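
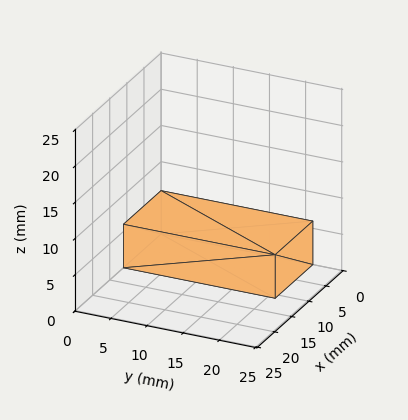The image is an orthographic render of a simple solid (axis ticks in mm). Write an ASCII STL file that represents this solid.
Reading the render: the shape is a rectangular box, roughly 11 × 21 mm footprint and 6 mm tall (dimensions read to the nearest mm from the axis ticks). For the STL, each face is triangulated and given an outward normal.

solid part
  facet normal 0.0000 0.0000 -1.0000
    outer loop
      vertex 11.00 21.00 0.00
      vertex 11.00 0.00 0.00
      vertex 0.00 0.00 0.00
    endloop
  endfacet
  facet normal 0.0000 0.0000 -1.0000
    outer loop
      vertex 0.00 21.00 0.00
      vertex 11.00 21.00 0.00
      vertex 0.00 0.00 0.00
    endloop
  endfacet
  facet normal 0.0000 0.0000 1.0000
    outer loop
      vertex 0.00 0.00 6.00
      vertex 11.00 0.00 6.00
      vertex 11.00 21.00 6.00
    endloop
  endfacet
  facet normal 0.0000 0.0000 1.0000
    outer loop
      vertex 0.00 0.00 6.00
      vertex 11.00 21.00 6.00
      vertex 0.00 21.00 6.00
    endloop
  endfacet
  facet normal 0.0000 -1.0000 0.0000
    outer loop
      vertex 0.00 0.00 0.00
      vertex 11.00 0.00 0.00
      vertex 11.00 0.00 6.00
    endloop
  endfacet
  facet normal 0.0000 -1.0000 0.0000
    outer loop
      vertex 0.00 0.00 0.00
      vertex 11.00 0.00 6.00
      vertex 0.00 0.00 6.00
    endloop
  endfacet
  facet normal 0.0000 1.0000 0.0000
    outer loop
      vertex 11.00 21.00 6.00
      vertex 11.00 21.00 0.00
      vertex 0.00 21.00 0.00
    endloop
  endfacet
  facet normal 0.0000 1.0000 0.0000
    outer loop
      vertex 0.00 21.00 6.00
      vertex 11.00 21.00 6.00
      vertex 0.00 21.00 0.00
    endloop
  endfacet
  facet normal -1.0000 0.0000 0.0000
    outer loop
      vertex 0.00 21.00 6.00
      vertex 0.00 21.00 0.00
      vertex 0.00 0.00 0.00
    endloop
  endfacet
  facet normal -1.0000 0.0000 0.0000
    outer loop
      vertex 0.00 0.00 6.00
      vertex 0.00 21.00 6.00
      vertex 0.00 0.00 0.00
    endloop
  endfacet
  facet normal 1.0000 0.0000 0.0000
    outer loop
      vertex 11.00 0.00 0.00
      vertex 11.00 21.00 0.00
      vertex 11.00 21.00 6.00
    endloop
  endfacet
  facet normal 1.0000 0.0000 0.0000
    outer loop
      vertex 11.00 0.00 0.00
      vertex 11.00 21.00 6.00
      vertex 11.00 0.00 6.00
    endloop
  endfacet
endsolid part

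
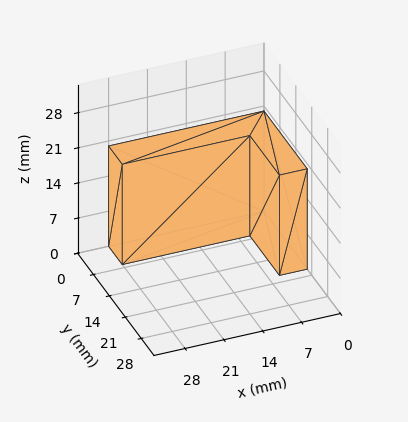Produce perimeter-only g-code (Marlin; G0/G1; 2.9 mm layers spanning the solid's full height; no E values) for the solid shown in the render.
Reading the render: the shape is an L-shaped prism: outer 28 × 19 mm, arm thicknesses ≈ 6 mm (horizontal) and 5 mm (vertical), extruded 20 mm in z (dimensions read to the nearest mm from the axis ticks). For the g-code, the solid's height is divided into equal slices at the stated Δz and each level perimeter traced with G1 moves after a G0 lift.

; perimeter-only toolpath
G21 ; units = mm
G90 ; absolute positioning
G28 ; home
; layer 1
G0 Z2.9
G0 X0.0 Y0.0
G1 X28.0 Y0.0
G1 X28.0 Y6.0
G1 X5.0 Y6.0
G1 X5.0 Y19.0
G1 X0.0 Y19.0
G1 X0.0 Y0.0
; layer 2
G0 Z5.7
G0 X0.0 Y0.0
G1 X28.0 Y0.0
G1 X28.0 Y6.0
G1 X5.0 Y6.0
G1 X5.0 Y19.0
G1 X0.0 Y19.0
G1 X0.0 Y0.0
; layer 3
G0 Z8.6
G0 X0.0 Y0.0
G1 X28.0 Y0.0
G1 X28.0 Y6.0
G1 X5.0 Y6.0
G1 X5.0 Y19.0
G1 X0.0 Y19.0
G1 X0.0 Y0.0
; layer 4
G0 Z11.4
G0 X0.0 Y0.0
G1 X28.0 Y0.0
G1 X28.0 Y6.0
G1 X5.0 Y6.0
G1 X5.0 Y19.0
G1 X0.0 Y19.0
G1 X0.0 Y0.0
; layer 5
G0 Z14.3
G0 X0.0 Y0.0
G1 X28.0 Y0.0
G1 X28.0 Y6.0
G1 X5.0 Y6.0
G1 X5.0 Y19.0
G1 X0.0 Y19.0
G1 X0.0 Y0.0
; layer 6
G0 Z17.1
G0 X0.0 Y0.0
G1 X28.0 Y0.0
G1 X28.0 Y6.0
G1 X5.0 Y6.0
G1 X5.0 Y19.0
G1 X0.0 Y19.0
G1 X0.0 Y0.0
; layer 7
G0 Z20.0
G0 X0.0 Y0.0
G1 X28.0 Y0.0
G1 X28.0 Y6.0
G1 X5.0 Y6.0
G1 X5.0 Y19.0
G1 X0.0 Y19.0
G1 X0.0 Y0.0
M2 ; end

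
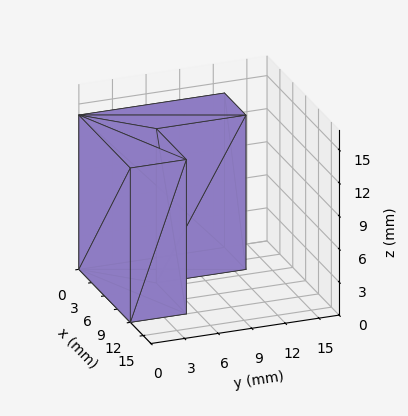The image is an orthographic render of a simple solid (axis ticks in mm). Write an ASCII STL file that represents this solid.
Reading the render: the shape is an L-shaped prism: outer 12 × 13 mm, arm thicknesses ≈ 5 mm (horizontal) and 5 mm (vertical), extruded 14 mm in z (dimensions read to the nearest mm from the axis ticks). For the STL, each face is triangulated and given an outward normal.

solid part
  facet normal 0.0000 0.0000 -1.0000
    outer loop
      vertex 12.000 5.000 0.000
      vertex 12.000 0.000 0.000
      vertex 0.000 0.000 0.000
    endloop
  endfacet
  facet normal 0.0000 0.0000 -1.0000
    outer loop
      vertex 5.000 5.000 0.000
      vertex 12.000 5.000 0.000
      vertex 0.000 0.000 0.000
    endloop
  endfacet
  facet normal 0.0000 0.0000 -1.0000
    outer loop
      vertex 5.000 13.000 0.000
      vertex 5.000 5.000 0.000
      vertex 0.000 0.000 0.000
    endloop
  endfacet
  facet normal 0.0000 0.0000 -1.0000
    outer loop
      vertex 0.000 13.000 0.000
      vertex 5.000 13.000 0.000
      vertex 0.000 0.000 0.000
    endloop
  endfacet
  facet normal 0.0000 0.0000 1.0000
    outer loop
      vertex 0.000 0.000 14.000
      vertex 12.000 0.000 14.000
      vertex 12.000 5.000 14.000
    endloop
  endfacet
  facet normal 0.0000 0.0000 1.0000
    outer loop
      vertex 0.000 0.000 14.000
      vertex 12.000 5.000 14.000
      vertex 5.000 5.000 14.000
    endloop
  endfacet
  facet normal 0.0000 0.0000 1.0000
    outer loop
      vertex 0.000 0.000 14.000
      vertex 5.000 5.000 14.000
      vertex 5.000 13.000 14.000
    endloop
  endfacet
  facet normal 0.0000 0.0000 1.0000
    outer loop
      vertex 0.000 0.000 14.000
      vertex 5.000 13.000 14.000
      vertex 0.000 13.000 14.000
    endloop
  endfacet
  facet normal 0.0000 -1.0000 0.0000
    outer loop
      vertex 0.000 0.000 0.000
      vertex 12.000 0.000 0.000
      vertex 12.000 0.000 14.000
    endloop
  endfacet
  facet normal 0.0000 -1.0000 0.0000
    outer loop
      vertex 0.000 0.000 0.000
      vertex 12.000 0.000 14.000
      vertex 0.000 0.000 14.000
    endloop
  endfacet
  facet normal 1.0000 0.0000 0.0000
    outer loop
      vertex 12.000 0.000 0.000
      vertex 12.000 5.000 0.000
      vertex 12.000 5.000 14.000
    endloop
  endfacet
  facet normal 1.0000 0.0000 0.0000
    outer loop
      vertex 12.000 0.000 0.000
      vertex 12.000 5.000 14.000
      vertex 12.000 0.000 14.000
    endloop
  endfacet
  facet normal 0.0000 1.0000 0.0000
    outer loop
      vertex 12.000 5.000 0.000
      vertex 5.000 5.000 0.000
      vertex 5.000 5.000 14.000
    endloop
  endfacet
  facet normal 0.0000 1.0000 0.0000
    outer loop
      vertex 12.000 5.000 0.000
      vertex 5.000 5.000 14.000
      vertex 12.000 5.000 14.000
    endloop
  endfacet
  facet normal 1.0000 0.0000 0.0000
    outer loop
      vertex 5.000 5.000 0.000
      vertex 5.000 13.000 0.000
      vertex 5.000 13.000 14.000
    endloop
  endfacet
  facet normal 1.0000 0.0000 0.0000
    outer loop
      vertex 5.000 5.000 0.000
      vertex 5.000 13.000 14.000
      vertex 5.000 5.000 14.000
    endloop
  endfacet
  facet normal 0.0000 1.0000 0.0000
    outer loop
      vertex 5.000 13.000 0.000
      vertex 0.000 13.000 0.000
      vertex 0.000 13.000 14.000
    endloop
  endfacet
  facet normal 0.0000 1.0000 0.0000
    outer loop
      vertex 5.000 13.000 0.000
      vertex 0.000 13.000 14.000
      vertex 5.000 13.000 14.000
    endloop
  endfacet
  facet normal -1.0000 0.0000 0.0000
    outer loop
      vertex 0.000 13.000 0.000
      vertex 0.000 0.000 0.000
      vertex 0.000 0.000 14.000
    endloop
  endfacet
  facet normal -1.0000 0.0000 0.0000
    outer loop
      vertex 0.000 13.000 0.000
      vertex 0.000 0.000 14.000
      vertex 0.000 13.000 14.000
    endloop
  endfacet
endsolid part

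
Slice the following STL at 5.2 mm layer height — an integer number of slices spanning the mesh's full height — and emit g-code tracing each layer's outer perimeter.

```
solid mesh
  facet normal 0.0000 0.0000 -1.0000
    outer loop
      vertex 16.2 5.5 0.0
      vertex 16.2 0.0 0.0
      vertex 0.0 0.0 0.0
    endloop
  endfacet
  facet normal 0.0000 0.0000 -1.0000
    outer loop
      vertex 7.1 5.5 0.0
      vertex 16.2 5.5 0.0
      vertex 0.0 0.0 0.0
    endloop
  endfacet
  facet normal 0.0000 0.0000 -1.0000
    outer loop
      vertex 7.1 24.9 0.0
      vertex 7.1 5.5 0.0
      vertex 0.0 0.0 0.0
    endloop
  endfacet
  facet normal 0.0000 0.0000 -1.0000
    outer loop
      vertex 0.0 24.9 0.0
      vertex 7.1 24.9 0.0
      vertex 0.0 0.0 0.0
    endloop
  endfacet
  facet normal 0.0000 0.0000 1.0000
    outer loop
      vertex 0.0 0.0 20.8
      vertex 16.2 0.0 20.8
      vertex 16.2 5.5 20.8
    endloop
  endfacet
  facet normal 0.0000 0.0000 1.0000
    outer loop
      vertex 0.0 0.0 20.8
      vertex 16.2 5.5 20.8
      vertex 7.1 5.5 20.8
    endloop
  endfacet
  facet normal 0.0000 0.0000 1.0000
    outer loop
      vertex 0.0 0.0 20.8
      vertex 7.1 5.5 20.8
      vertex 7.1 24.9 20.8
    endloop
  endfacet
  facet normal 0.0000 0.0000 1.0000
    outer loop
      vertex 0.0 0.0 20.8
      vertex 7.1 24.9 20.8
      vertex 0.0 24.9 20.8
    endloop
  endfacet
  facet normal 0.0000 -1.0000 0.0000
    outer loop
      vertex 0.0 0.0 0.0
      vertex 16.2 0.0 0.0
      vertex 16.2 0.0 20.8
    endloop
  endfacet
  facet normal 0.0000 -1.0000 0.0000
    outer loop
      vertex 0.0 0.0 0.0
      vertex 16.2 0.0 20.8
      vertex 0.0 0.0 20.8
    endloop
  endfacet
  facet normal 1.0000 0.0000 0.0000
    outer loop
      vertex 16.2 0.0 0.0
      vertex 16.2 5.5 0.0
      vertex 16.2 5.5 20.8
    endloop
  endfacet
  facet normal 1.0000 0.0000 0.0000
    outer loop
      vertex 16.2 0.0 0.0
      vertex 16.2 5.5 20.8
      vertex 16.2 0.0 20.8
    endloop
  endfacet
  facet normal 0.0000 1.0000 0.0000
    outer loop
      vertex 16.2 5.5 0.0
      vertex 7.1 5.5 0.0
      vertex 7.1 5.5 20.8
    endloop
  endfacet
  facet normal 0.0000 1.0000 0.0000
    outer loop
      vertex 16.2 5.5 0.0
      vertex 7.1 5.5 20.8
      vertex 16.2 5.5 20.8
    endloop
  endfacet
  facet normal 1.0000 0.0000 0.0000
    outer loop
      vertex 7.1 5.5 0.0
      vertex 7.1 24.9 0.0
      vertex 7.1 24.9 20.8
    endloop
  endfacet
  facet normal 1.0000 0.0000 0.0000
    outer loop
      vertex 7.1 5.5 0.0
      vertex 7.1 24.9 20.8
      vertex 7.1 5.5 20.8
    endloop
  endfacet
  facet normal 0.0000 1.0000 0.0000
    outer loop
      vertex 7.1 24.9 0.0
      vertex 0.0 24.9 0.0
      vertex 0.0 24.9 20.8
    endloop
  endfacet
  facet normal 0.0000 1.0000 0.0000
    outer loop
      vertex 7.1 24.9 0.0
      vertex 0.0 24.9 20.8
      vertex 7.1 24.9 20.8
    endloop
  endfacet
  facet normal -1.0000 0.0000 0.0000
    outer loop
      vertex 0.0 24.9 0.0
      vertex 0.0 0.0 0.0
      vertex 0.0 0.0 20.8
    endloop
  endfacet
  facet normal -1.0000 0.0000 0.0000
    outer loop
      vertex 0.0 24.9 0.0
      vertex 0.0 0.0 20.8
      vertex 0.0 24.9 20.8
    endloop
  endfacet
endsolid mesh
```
; perimeter-only toolpath
G21 ; units = mm
G90 ; absolute positioning
G28 ; home
; layer 1
G0 Z5.2
G0 X0.0 Y0.0
G1 X16.2 Y0.0
G1 X16.2 Y5.5
G1 X7.1 Y5.5
G1 X7.1 Y24.9
G1 X0.0 Y24.9
G1 X0.0 Y0.0
; layer 2
G0 Z10.4
G0 X0.0 Y0.0
G1 X16.2 Y0.0
G1 X16.2 Y5.5
G1 X7.1 Y5.5
G1 X7.1 Y24.9
G1 X0.0 Y24.9
G1 X0.0 Y0.0
; layer 3
G0 Z15.6
G0 X0.0 Y0.0
G1 X16.2 Y0.0
G1 X16.2 Y5.5
G1 X7.1 Y5.5
G1 X7.1 Y24.9
G1 X0.0 Y24.9
G1 X0.0 Y0.0
; layer 4
G0 Z20.8
G0 X0.0 Y0.0
G1 X16.2 Y0.0
G1 X16.2 Y5.5
G1 X7.1 Y5.5
G1 X7.1 Y24.9
G1 X0.0 Y24.9
G1 X0.0 Y0.0
M2 ; end

The solid is an L-shaped prism: outer 16.2 × 24.9 mm, arm thicknesses ≈ 5.5 mm (horizontal) and 7.1 mm (vertical), extruded 20.8 mm in z. Slicing at Δz = 5.2 mm — 4 equal slices spanning the solid's height, so layer i sits at z = i·h/4 — gives 4 non-empty perimeters. Each is a 6-segment closed polygon; G0 lifts to the layer z and rapids to the start vertex, then G1 traces the edges.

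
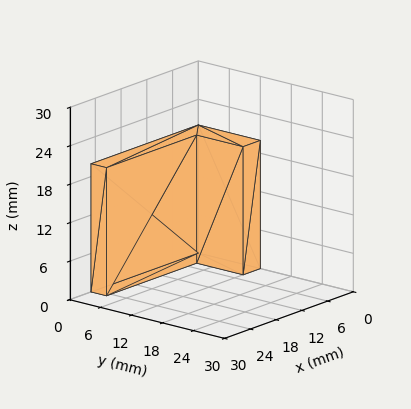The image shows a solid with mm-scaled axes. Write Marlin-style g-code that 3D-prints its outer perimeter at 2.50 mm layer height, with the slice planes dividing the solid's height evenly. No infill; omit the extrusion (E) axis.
Reading the render: the shape is an L-shaped prism: outer 25 × 12 mm, arm thicknesses ≈ 3 mm (horizontal) and 4 mm (vertical), extruded 20 mm in z (dimensions read to the nearest mm from the axis ticks). For the g-code, the solid's height is divided into equal slices at the stated Δz and each level perimeter traced with G1 moves after a G0 lift.

; perimeter-only toolpath
G21 ; units = mm
G90 ; absolute positioning
G28 ; home
; layer 1
G0 Z2.50
G0 X0.00 Y0.00
G1 X25.00 Y0.00
G1 X25.00 Y3.00
G1 X4.00 Y3.00
G1 X4.00 Y12.00
G1 X0.00 Y12.00
G1 X0.00 Y0.00
; layer 2
G0 Z5.00
G0 X0.00 Y0.00
G1 X25.00 Y0.00
G1 X25.00 Y3.00
G1 X4.00 Y3.00
G1 X4.00 Y12.00
G1 X0.00 Y12.00
G1 X0.00 Y0.00
; layer 3
G0 Z7.50
G0 X0.00 Y0.00
G1 X25.00 Y0.00
G1 X25.00 Y3.00
G1 X4.00 Y3.00
G1 X4.00 Y12.00
G1 X0.00 Y12.00
G1 X0.00 Y0.00
; layer 4
G0 Z10.00
G0 X0.00 Y0.00
G1 X25.00 Y0.00
G1 X25.00 Y3.00
G1 X4.00 Y3.00
G1 X4.00 Y12.00
G1 X0.00 Y12.00
G1 X0.00 Y0.00
; layer 5
G0 Z12.50
G0 X0.00 Y0.00
G1 X25.00 Y0.00
G1 X25.00 Y3.00
G1 X4.00 Y3.00
G1 X4.00 Y12.00
G1 X0.00 Y12.00
G1 X0.00 Y0.00
; layer 6
G0 Z15.00
G0 X0.00 Y0.00
G1 X25.00 Y0.00
G1 X25.00 Y3.00
G1 X4.00 Y3.00
G1 X4.00 Y12.00
G1 X0.00 Y12.00
G1 X0.00 Y0.00
; layer 7
G0 Z17.50
G0 X0.00 Y0.00
G1 X25.00 Y0.00
G1 X25.00 Y3.00
G1 X4.00 Y3.00
G1 X4.00 Y12.00
G1 X0.00 Y12.00
G1 X0.00 Y0.00
; layer 8
G0 Z20.00
G0 X0.00 Y0.00
G1 X25.00 Y0.00
G1 X25.00 Y3.00
G1 X4.00 Y3.00
G1 X4.00 Y12.00
G1 X0.00 Y12.00
G1 X0.00 Y0.00
M2 ; end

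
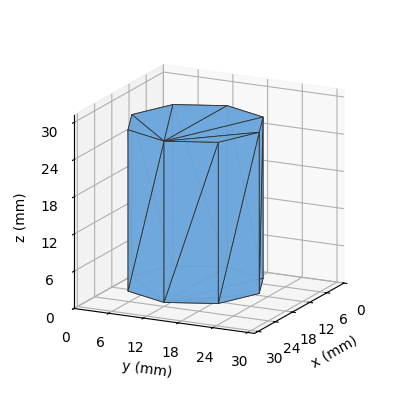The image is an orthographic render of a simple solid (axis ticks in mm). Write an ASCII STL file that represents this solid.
Reading the render: the shape is a regular 8-sided prism (a cylinder approximated with 8 flat sides), circumscribed radius ≈ 11 mm, height ≈ 26 mm (dimensions read to the nearest mm from the axis ticks). For the STL, each face is triangulated and given an outward normal.

solid part
  facet normal 0.0000 0.0000 -1.0000
    outer loop
      vertex 11.0 22.0 0.0
      vertex 18.8 18.8 0.0
      vertex 22.0 11.0 0.0
    endloop
  endfacet
  facet normal 0.0000 0.0000 -1.0000
    outer loop
      vertex 3.2 18.8 0.0
      vertex 11.0 22.0 0.0
      vertex 22.0 11.0 0.0
    endloop
  endfacet
  facet normal 0.0000 0.0000 -1.0000
    outer loop
      vertex 0.0 11.0 0.0
      vertex 3.2 18.8 0.0
      vertex 22.0 11.0 0.0
    endloop
  endfacet
  facet normal 0.0000 0.0000 -1.0000
    outer loop
      vertex 3.2 3.2 0.0
      vertex 0.0 11.0 0.0
      vertex 22.0 11.0 0.0
    endloop
  endfacet
  facet normal 0.0000 0.0000 -1.0000
    outer loop
      vertex 11.0 0.0 0.0
      vertex 3.2 3.2 0.0
      vertex 22.0 11.0 0.0
    endloop
  endfacet
  facet normal 0.0000 0.0000 -1.0000
    outer loop
      vertex 18.8 3.2 0.0
      vertex 11.0 0.0 0.0
      vertex 22.0 11.0 0.0
    endloop
  endfacet
  facet normal 0.0000 0.0000 1.0000
    outer loop
      vertex 22.0 11.0 26.0
      vertex 18.8 18.8 26.0
      vertex 11.0 22.0 26.0
    endloop
  endfacet
  facet normal 0.0000 0.0000 1.0000
    outer loop
      vertex 22.0 11.0 26.0
      vertex 11.0 22.0 26.0
      vertex 3.2 18.8 26.0
    endloop
  endfacet
  facet normal 0.0000 0.0000 1.0000
    outer loop
      vertex 22.0 11.0 26.0
      vertex 3.2 18.8 26.0
      vertex 0.0 11.0 26.0
    endloop
  endfacet
  facet normal 0.0000 0.0000 1.0000
    outer loop
      vertex 22.0 11.0 26.0
      vertex 0.0 11.0 26.0
      vertex 3.2 3.2 26.0
    endloop
  endfacet
  facet normal 0.0000 0.0000 1.0000
    outer loop
      vertex 22.0 11.0 26.0
      vertex 3.2 3.2 26.0
      vertex 11.0 0.0 26.0
    endloop
  endfacet
  facet normal 0.0000 0.0000 1.0000
    outer loop
      vertex 22.0 11.0 26.0
      vertex 11.0 0.0 26.0
      vertex 18.8 3.2 26.0
    endloop
  endfacet
  facet normal 0.9252 0.3796 0.0000
    outer loop
      vertex 22.0 11.0 0.0
      vertex 18.8 18.8 0.0
      vertex 18.8 18.8 26.0
    endloop
  endfacet
  facet normal 0.9252 0.3796 0.0000
    outer loop
      vertex 22.0 11.0 0.0
      vertex 18.8 18.8 26.0
      vertex 22.0 11.0 26.0
    endloop
  endfacet
  facet normal 0.3796 0.9252 0.0000
    outer loop
      vertex 18.8 18.8 0.0
      vertex 11.0 22.0 0.0
      vertex 11.0 22.0 26.0
    endloop
  endfacet
  facet normal 0.3796 0.9252 0.0000
    outer loop
      vertex 18.8 18.8 0.0
      vertex 11.0 22.0 26.0
      vertex 18.8 18.8 26.0
    endloop
  endfacet
  facet normal -0.3796 0.9252 0.0000
    outer loop
      vertex 11.0 22.0 0.0
      vertex 3.2 18.8 0.0
      vertex 3.2 18.8 26.0
    endloop
  endfacet
  facet normal -0.3796 0.9252 0.0000
    outer loop
      vertex 11.0 22.0 0.0
      vertex 3.2 18.8 26.0
      vertex 11.0 22.0 26.0
    endloop
  endfacet
  facet normal -0.9252 0.3796 0.0000
    outer loop
      vertex 3.2 18.8 0.0
      vertex 0.0 11.0 0.0
      vertex 0.0 11.0 26.0
    endloop
  endfacet
  facet normal -0.9252 0.3796 0.0000
    outer loop
      vertex 3.2 18.8 0.0
      vertex 0.0 11.0 26.0
      vertex 3.2 18.8 26.0
    endloop
  endfacet
  facet normal -0.9252 -0.3796 0.0000
    outer loop
      vertex 0.0 11.0 0.0
      vertex 3.2 3.2 0.0
      vertex 3.2 3.2 26.0
    endloop
  endfacet
  facet normal -0.9252 -0.3796 0.0000
    outer loop
      vertex 0.0 11.0 0.0
      vertex 3.2 3.2 26.0
      vertex 0.0 11.0 26.0
    endloop
  endfacet
  facet normal -0.3796 -0.9252 0.0000
    outer loop
      vertex 3.2 3.2 0.0
      vertex 11.0 0.0 0.0
      vertex 11.0 0.0 26.0
    endloop
  endfacet
  facet normal -0.3796 -0.9252 0.0000
    outer loop
      vertex 3.2 3.2 0.0
      vertex 11.0 0.0 26.0
      vertex 3.2 3.2 26.0
    endloop
  endfacet
  facet normal 0.3796 -0.9252 0.0000
    outer loop
      vertex 11.0 0.0 0.0
      vertex 18.8 3.2 0.0
      vertex 18.8 3.2 26.0
    endloop
  endfacet
  facet normal 0.3796 -0.9252 0.0000
    outer loop
      vertex 11.0 0.0 0.0
      vertex 18.8 3.2 26.0
      vertex 11.0 0.0 26.0
    endloop
  endfacet
  facet normal 0.9252 -0.3796 0.0000
    outer loop
      vertex 18.8 3.2 0.0
      vertex 22.0 11.0 0.0
      vertex 22.0 11.0 26.0
    endloop
  endfacet
  facet normal 0.9252 -0.3796 0.0000
    outer loop
      vertex 18.8 3.2 0.0
      vertex 22.0 11.0 26.0
      vertex 18.8 3.2 26.0
    endloop
  endfacet
endsolid part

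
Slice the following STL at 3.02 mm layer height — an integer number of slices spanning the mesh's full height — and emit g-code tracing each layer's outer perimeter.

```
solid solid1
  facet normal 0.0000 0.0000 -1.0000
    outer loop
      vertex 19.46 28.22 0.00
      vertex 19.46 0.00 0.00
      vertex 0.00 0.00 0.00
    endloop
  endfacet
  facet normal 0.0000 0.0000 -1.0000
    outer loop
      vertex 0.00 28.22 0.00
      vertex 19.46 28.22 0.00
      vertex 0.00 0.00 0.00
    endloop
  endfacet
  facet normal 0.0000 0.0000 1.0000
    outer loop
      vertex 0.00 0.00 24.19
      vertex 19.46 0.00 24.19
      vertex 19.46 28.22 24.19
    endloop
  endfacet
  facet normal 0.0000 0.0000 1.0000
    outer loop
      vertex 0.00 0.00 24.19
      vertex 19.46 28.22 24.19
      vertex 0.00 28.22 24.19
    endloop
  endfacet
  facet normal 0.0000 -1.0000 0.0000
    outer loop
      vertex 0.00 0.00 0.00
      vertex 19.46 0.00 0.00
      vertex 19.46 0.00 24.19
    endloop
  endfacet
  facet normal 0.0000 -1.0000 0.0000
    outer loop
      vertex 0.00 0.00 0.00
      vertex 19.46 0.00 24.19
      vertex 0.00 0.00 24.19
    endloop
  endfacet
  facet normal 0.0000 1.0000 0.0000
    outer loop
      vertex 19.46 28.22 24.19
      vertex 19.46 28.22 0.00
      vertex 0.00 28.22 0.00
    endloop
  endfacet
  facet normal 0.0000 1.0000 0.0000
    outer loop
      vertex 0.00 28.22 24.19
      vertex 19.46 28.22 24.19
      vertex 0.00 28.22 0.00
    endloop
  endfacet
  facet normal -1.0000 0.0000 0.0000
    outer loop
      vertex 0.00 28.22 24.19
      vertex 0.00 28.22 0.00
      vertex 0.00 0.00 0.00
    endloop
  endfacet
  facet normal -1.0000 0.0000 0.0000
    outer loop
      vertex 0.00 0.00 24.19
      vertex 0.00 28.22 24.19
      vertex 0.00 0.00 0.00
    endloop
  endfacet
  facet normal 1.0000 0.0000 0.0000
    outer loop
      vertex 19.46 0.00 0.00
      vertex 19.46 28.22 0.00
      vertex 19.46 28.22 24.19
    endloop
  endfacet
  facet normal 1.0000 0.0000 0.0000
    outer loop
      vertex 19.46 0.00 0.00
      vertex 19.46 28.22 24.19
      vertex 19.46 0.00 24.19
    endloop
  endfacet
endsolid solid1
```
; perimeter-only toolpath
G21 ; units = mm
G90 ; absolute positioning
G28 ; home
; layer 1
G0 Z3.02
G0 X0.00 Y0.00
G1 X19.46 Y0.00
G1 X19.46 Y28.22
G1 X0.00 Y28.22
G1 X0.00 Y0.00
; layer 2
G0 Z6.05
G0 X0.00 Y0.00
G1 X19.46 Y0.00
G1 X19.46 Y28.22
G1 X0.00 Y28.22
G1 X0.00 Y0.00
; layer 3
G0 Z9.07
G0 X0.00 Y0.00
G1 X19.46 Y0.00
G1 X19.46 Y28.22
G1 X0.00 Y28.22
G1 X0.00 Y0.00
; layer 4
G0 Z12.10
G0 X0.00 Y0.00
G1 X19.46 Y0.00
G1 X19.46 Y28.22
G1 X0.00 Y28.22
G1 X0.00 Y0.00
; layer 5
G0 Z15.12
G0 X0.00 Y0.00
G1 X19.46 Y0.00
G1 X19.46 Y28.22
G1 X0.00 Y28.22
G1 X0.00 Y0.00
; layer 6
G0 Z18.14
G0 X0.00 Y0.00
G1 X19.46 Y0.00
G1 X19.46 Y28.22
G1 X0.00 Y28.22
G1 X0.00 Y0.00
; layer 7
G0 Z21.17
G0 X0.00 Y0.00
G1 X19.46 Y0.00
G1 X19.46 Y28.22
G1 X0.00 Y28.22
G1 X0.00 Y0.00
; layer 8
G0 Z24.19
G0 X0.00 Y0.00
G1 X19.46 Y0.00
G1 X19.46 Y28.22
G1 X0.00 Y28.22
G1 X0.00 Y0.00
M2 ; end

The solid is a rectangular box, roughly 19.5 × 28.2 mm footprint and 24.2 mm tall. Slicing at Δz = 3.02 mm — 8 equal slices spanning the solid's height, so layer i sits at z = i·h/8 — gives 8 non-empty perimeters. Each is a 4-segment closed polygon; G0 lifts to the layer z and rapids to the start vertex, then G1 traces the edges.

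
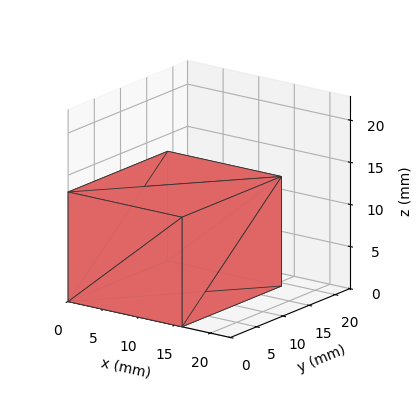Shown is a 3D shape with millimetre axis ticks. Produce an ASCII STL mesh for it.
Reading the render: the shape is a rectangular box, roughly 16 × 19 mm footprint and 13 mm tall (dimensions read to the nearest mm from the axis ticks). For the STL, each face is triangulated and given an outward normal.

solid part
  facet normal 0.0000 0.0000 -1.0000
    outer loop
      vertex 16.0 19.0 0.0
      vertex 16.0 0.0 0.0
      vertex 0.0 0.0 0.0
    endloop
  endfacet
  facet normal 0.0000 0.0000 -1.0000
    outer loop
      vertex 0.0 19.0 0.0
      vertex 16.0 19.0 0.0
      vertex 0.0 0.0 0.0
    endloop
  endfacet
  facet normal 0.0000 0.0000 1.0000
    outer loop
      vertex 0.0 0.0 13.0
      vertex 16.0 0.0 13.0
      vertex 16.0 19.0 13.0
    endloop
  endfacet
  facet normal 0.0000 0.0000 1.0000
    outer loop
      vertex 0.0 0.0 13.0
      vertex 16.0 19.0 13.0
      vertex 0.0 19.0 13.0
    endloop
  endfacet
  facet normal 0.0000 -1.0000 0.0000
    outer loop
      vertex 0.0 0.0 0.0
      vertex 16.0 0.0 0.0
      vertex 16.0 0.0 13.0
    endloop
  endfacet
  facet normal 0.0000 -1.0000 0.0000
    outer loop
      vertex 0.0 0.0 0.0
      vertex 16.0 0.0 13.0
      vertex 0.0 0.0 13.0
    endloop
  endfacet
  facet normal 0.0000 1.0000 0.0000
    outer loop
      vertex 16.0 19.0 13.0
      vertex 16.0 19.0 0.0
      vertex 0.0 19.0 0.0
    endloop
  endfacet
  facet normal 0.0000 1.0000 0.0000
    outer loop
      vertex 0.0 19.0 13.0
      vertex 16.0 19.0 13.0
      vertex 0.0 19.0 0.0
    endloop
  endfacet
  facet normal -1.0000 0.0000 0.0000
    outer loop
      vertex 0.0 19.0 13.0
      vertex 0.0 19.0 0.0
      vertex 0.0 0.0 0.0
    endloop
  endfacet
  facet normal -1.0000 0.0000 0.0000
    outer loop
      vertex 0.0 0.0 13.0
      vertex 0.0 19.0 13.0
      vertex 0.0 0.0 0.0
    endloop
  endfacet
  facet normal 1.0000 0.0000 0.0000
    outer loop
      vertex 16.0 0.0 0.0
      vertex 16.0 19.0 0.0
      vertex 16.0 19.0 13.0
    endloop
  endfacet
  facet normal 1.0000 0.0000 0.0000
    outer loop
      vertex 16.0 0.0 0.0
      vertex 16.0 19.0 13.0
      vertex 16.0 0.0 13.0
    endloop
  endfacet
endsolid part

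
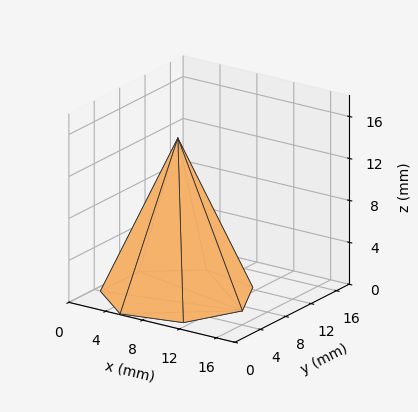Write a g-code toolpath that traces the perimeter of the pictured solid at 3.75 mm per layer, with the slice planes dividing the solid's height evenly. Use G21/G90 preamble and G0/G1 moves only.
Reading the render: the shape is a regular 7-sided pyramid, base circumscribed radius ≈ 7 mm, apex at z ≈ 15 mm (dimensions read to the nearest mm from the axis ticks). For the g-code, the solid's height is divided into equal slices at the stated Δz and each level perimeter traced with G1 moves after a G0 lift.

; perimeter-only toolpath
G21 ; units = mm
G90 ; absolute positioning
G28 ; home
; layer 1
G0 Z3.75
G0 X12.25 Y7.00
G1 X10.27 Y11.10
G1 X5.83 Y12.12
G1 X2.27 Y9.28
G1 X2.27 Y4.72
G1 X5.83 Y1.89
G1 X10.27 Y2.90
G1 X12.25 Y7.00
; layer 2
G0 Z7.50
G0 X10.50 Y7.00
G1 X9.18 Y9.73
G1 X6.22 Y10.41
G1 X3.84 Y8.52
G1 X3.84 Y5.48
G1 X6.22 Y3.59
G1 X9.18 Y4.26
G1 X10.50 Y7.00
; layer 3
G0 Z11.25
G0 X8.75 Y7.00
G1 X8.09 Y8.37
G1 X6.61 Y8.71
G1 X5.42 Y7.76
G1 X5.42 Y6.24
G1 X6.61 Y5.29
G1 X8.09 Y5.63
G1 X8.75 Y7.00
M2 ; end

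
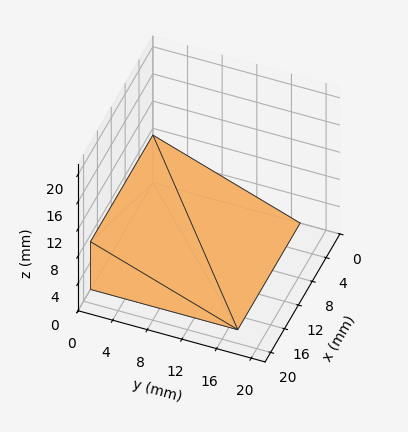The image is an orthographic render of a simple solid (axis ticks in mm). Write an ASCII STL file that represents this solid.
Reading the render: the shape is a wedge (ramp): 18 × 17 mm base, rising to 7 mm along the y=0 edge and sloping linearly to z=0 at y=17 (dimensions read to the nearest mm from the axis ticks). For the STL, each face is triangulated and given an outward normal.

solid part
  facet normal 0.0000 0.0000 -1.0000
    outer loop
      vertex 18.000 17.000 0.000
      vertex 18.000 0.000 0.000
      vertex 0.000 0.000 0.000
    endloop
  endfacet
  facet normal 0.0000 0.0000 -1.0000
    outer loop
      vertex 0.000 17.000 0.000
      vertex 18.000 17.000 0.000
      vertex 0.000 0.000 0.000
    endloop
  endfacet
  facet normal 0.0000 -1.0000 0.0000
    outer loop
      vertex 0.000 0.000 0.000
      vertex 18.000 0.000 0.000
      vertex 18.000 0.000 7.000
    endloop
  endfacet
  facet normal 0.0000 -1.0000 0.0000
    outer loop
      vertex 0.000 0.000 0.000
      vertex 18.000 0.000 7.000
      vertex 0.000 0.000 7.000
    endloop
  endfacet
  facet normal 0.0000 0.3807 0.9247
    outer loop
      vertex 0.000 0.000 7.000
      vertex 18.000 0.000 7.000
      vertex 18.000 17.000 0.000
    endloop
  endfacet
  facet normal 0.0000 0.3807 0.9247
    outer loop
      vertex 0.000 0.000 7.000
      vertex 18.000 17.000 0.000
      vertex 0.000 17.000 0.000
    endloop
  endfacet
  facet normal -1.0000 0.0000 0.0000
    outer loop
      vertex 0.000 0.000 7.000
      vertex 0.000 17.000 0.000
      vertex 0.000 0.000 0.000
    endloop
  endfacet
  facet normal 1.0000 0.0000 0.0000
    outer loop
      vertex 18.000 0.000 0.000
      vertex 18.000 17.000 0.000
      vertex 18.000 0.000 7.000
    endloop
  endfacet
endsolid part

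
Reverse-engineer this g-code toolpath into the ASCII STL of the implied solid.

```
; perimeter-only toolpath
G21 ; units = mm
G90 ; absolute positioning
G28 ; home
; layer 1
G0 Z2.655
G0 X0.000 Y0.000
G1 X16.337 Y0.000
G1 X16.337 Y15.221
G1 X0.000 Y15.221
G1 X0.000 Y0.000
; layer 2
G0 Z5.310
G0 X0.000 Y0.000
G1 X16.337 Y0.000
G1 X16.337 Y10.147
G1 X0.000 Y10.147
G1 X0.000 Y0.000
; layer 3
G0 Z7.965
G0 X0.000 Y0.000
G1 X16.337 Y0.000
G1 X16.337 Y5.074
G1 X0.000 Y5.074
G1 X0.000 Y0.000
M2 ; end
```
solid part
  facet normal 0.0000 0.0000 -1.0000
    outer loop
      vertex 16.337 20.294 0.000
      vertex 16.337 0.000 0.000
      vertex 0.000 0.000 0.000
    endloop
  endfacet
  facet normal 0.0000 0.0000 -1.0000
    outer loop
      vertex 0.000 20.294 0.000
      vertex 16.337 20.294 0.000
      vertex 0.000 0.000 0.000
    endloop
  endfacet
  facet normal 0.0000 -1.0000 0.0000
    outer loop
      vertex 0.000 0.000 0.000
      vertex 16.337 0.000 0.000
      vertex 16.337 0.000 10.620
    endloop
  endfacet
  facet normal 0.0000 -1.0000 0.0000
    outer loop
      vertex 0.000 0.000 0.000
      vertex 16.337 0.000 10.620
      vertex 0.000 0.000 10.620
    endloop
  endfacet
  facet normal 0.0000 0.4637 0.8860
    outer loop
      vertex 0.000 0.000 10.620
      vertex 16.337 0.000 10.620
      vertex 16.337 20.294 0.000
    endloop
  endfacet
  facet normal 0.0000 0.4637 0.8860
    outer loop
      vertex 0.000 0.000 10.620
      vertex 16.337 20.294 0.000
      vertex 0.000 20.294 0.000
    endloop
  endfacet
  facet normal -1.0000 0.0000 0.0000
    outer loop
      vertex 0.000 0.000 10.620
      vertex 0.000 20.294 0.000
      vertex 0.000 0.000 0.000
    endloop
  endfacet
  facet normal 1.0000 0.0000 0.0000
    outer loop
      vertex 16.337 0.000 0.000
      vertex 16.337 20.294 0.000
      vertex 16.337 0.000 10.620
    endloop
  endfacet
endsolid part

The G0 Z moves step by Δz≈2.655 mm. The G1 loops shrink linearly with z, so the solid tapers from its base footprint up to z≈10.6. Closing with a flat bottom cap and the tapered top and triangulating gives 8 facets — a wedge (ramp): 16.3 × 20.3 mm base, rising to 10.6 mm along the y=0 edge and sloping linearly to z=0 at y=20.3.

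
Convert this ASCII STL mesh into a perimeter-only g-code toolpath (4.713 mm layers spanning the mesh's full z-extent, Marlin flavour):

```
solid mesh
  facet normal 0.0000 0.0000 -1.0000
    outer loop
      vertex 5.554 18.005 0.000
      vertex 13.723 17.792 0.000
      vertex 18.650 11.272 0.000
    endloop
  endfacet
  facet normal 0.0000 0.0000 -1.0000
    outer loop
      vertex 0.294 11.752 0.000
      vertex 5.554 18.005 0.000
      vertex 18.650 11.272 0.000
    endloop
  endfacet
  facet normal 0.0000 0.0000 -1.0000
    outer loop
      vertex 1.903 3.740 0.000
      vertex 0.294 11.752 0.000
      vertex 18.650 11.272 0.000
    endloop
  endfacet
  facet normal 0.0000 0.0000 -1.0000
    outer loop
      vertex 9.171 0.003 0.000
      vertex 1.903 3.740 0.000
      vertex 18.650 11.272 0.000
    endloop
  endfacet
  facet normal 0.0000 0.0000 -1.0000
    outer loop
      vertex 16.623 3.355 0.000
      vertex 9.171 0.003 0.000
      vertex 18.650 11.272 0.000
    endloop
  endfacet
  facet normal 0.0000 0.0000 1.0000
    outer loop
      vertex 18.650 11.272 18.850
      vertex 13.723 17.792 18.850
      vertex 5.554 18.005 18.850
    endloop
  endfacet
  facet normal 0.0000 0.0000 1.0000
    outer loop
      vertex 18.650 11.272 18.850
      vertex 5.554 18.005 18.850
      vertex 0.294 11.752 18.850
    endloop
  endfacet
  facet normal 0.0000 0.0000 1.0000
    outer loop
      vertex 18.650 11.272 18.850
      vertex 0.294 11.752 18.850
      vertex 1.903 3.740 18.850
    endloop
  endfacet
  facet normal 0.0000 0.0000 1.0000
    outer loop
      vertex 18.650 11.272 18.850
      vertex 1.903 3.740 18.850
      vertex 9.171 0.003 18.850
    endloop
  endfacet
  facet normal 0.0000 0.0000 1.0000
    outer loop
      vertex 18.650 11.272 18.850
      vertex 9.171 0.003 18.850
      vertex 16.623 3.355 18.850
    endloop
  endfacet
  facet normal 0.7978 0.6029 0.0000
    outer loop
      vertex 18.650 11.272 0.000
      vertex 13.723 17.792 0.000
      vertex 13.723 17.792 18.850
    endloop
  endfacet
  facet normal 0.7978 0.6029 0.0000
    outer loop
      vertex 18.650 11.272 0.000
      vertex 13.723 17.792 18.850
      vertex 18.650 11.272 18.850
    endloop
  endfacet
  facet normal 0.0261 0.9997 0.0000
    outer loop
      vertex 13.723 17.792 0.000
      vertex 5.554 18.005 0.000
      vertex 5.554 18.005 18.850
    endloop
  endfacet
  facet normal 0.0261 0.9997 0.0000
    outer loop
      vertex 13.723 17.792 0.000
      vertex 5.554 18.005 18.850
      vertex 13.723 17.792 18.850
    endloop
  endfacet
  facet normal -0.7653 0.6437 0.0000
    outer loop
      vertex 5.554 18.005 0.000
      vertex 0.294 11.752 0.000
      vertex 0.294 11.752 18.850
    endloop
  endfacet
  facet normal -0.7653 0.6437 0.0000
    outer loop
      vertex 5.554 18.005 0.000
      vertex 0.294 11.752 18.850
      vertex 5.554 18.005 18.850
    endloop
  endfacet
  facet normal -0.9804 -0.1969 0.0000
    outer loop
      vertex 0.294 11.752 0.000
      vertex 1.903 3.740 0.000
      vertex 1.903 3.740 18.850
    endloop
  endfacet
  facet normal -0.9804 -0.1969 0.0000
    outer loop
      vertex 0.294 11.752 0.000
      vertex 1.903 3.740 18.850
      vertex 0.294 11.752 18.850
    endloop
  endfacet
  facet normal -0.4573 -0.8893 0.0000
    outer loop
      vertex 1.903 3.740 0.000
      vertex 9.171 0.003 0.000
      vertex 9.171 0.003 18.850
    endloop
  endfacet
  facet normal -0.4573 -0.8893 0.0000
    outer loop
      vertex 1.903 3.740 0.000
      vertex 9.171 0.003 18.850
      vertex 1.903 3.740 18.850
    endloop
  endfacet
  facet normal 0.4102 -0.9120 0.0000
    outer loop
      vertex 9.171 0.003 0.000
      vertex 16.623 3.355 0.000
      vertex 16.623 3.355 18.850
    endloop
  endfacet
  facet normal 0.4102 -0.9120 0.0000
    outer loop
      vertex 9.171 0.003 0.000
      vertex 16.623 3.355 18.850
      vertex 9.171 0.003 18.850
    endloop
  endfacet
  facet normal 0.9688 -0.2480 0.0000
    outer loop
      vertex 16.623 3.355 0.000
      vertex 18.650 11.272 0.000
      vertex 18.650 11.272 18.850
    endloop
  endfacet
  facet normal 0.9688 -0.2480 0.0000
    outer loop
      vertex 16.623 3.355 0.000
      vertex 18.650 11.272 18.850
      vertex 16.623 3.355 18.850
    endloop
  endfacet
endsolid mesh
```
; perimeter-only toolpath
G21 ; units = mm
G90 ; absolute positioning
G28 ; home
; layer 1
G0 Z4.713
G0 X18.650 Y11.272
G1 X13.723 Y17.792
G1 X5.554 Y18.005
G1 X0.294 Y11.752
G1 X1.903 Y3.740
G1 X9.171 Y0.003
G1 X16.623 Y3.355
G1 X18.650 Y11.272
; layer 2
G0 Z9.425
G0 X18.650 Y11.272
G1 X13.723 Y17.792
G1 X5.554 Y18.005
G1 X0.294 Y11.752
G1 X1.903 Y3.740
G1 X9.171 Y0.003
G1 X16.623 Y3.355
G1 X18.650 Y11.272
; layer 3
G0 Z14.138
G0 X18.650 Y11.272
G1 X13.723 Y17.792
G1 X5.554 Y18.005
G1 X0.294 Y11.752
G1 X1.903 Y3.740
G1 X9.171 Y0.003
G1 X16.623 Y3.355
G1 X18.650 Y11.272
; layer 4
G0 Z18.850
G0 X18.650 Y11.272
G1 X13.723 Y17.792
G1 X5.554 Y18.005
G1 X0.294 Y11.752
G1 X1.903 Y3.740
G1 X9.171 Y0.003
G1 X16.623 Y3.355
G1 X18.650 Y11.272
M2 ; end

The solid is a regular 7-sided prism (a cylinder approximated with 7 flat sides), circumscribed radius ≈ 9.42 mm, height ≈ 18.9 mm. Slicing at Δz = 4.713 mm — 4 equal slices spanning the solid's height, so layer i sits at z = i·h/4 — gives 4 non-empty perimeters. Each is a 7-segment closed polygon; G0 lifts to the layer z and rapids to the start vertex, then G1 traces the edges.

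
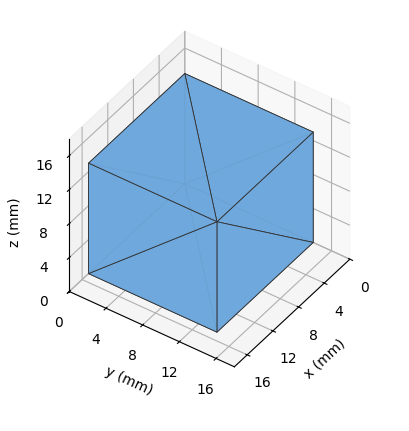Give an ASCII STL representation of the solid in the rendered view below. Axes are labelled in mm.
Reading the render: the shape is a rectangular box, roughly 15 × 14 mm footprint and 13 mm tall (dimensions read to the nearest mm from the axis ticks). For the STL, each face is triangulated and given an outward normal.

solid part
  facet normal 0.0000 0.0000 -1.0000
    outer loop
      vertex 15.000 14.000 0.000
      vertex 15.000 0.000 0.000
      vertex 0.000 0.000 0.000
    endloop
  endfacet
  facet normal 0.0000 0.0000 -1.0000
    outer loop
      vertex 0.000 14.000 0.000
      vertex 15.000 14.000 0.000
      vertex 0.000 0.000 0.000
    endloop
  endfacet
  facet normal 0.0000 0.0000 1.0000
    outer loop
      vertex 0.000 0.000 13.000
      vertex 15.000 0.000 13.000
      vertex 15.000 14.000 13.000
    endloop
  endfacet
  facet normal 0.0000 0.0000 1.0000
    outer loop
      vertex 0.000 0.000 13.000
      vertex 15.000 14.000 13.000
      vertex 0.000 14.000 13.000
    endloop
  endfacet
  facet normal 0.0000 -1.0000 0.0000
    outer loop
      vertex 0.000 0.000 0.000
      vertex 15.000 0.000 0.000
      vertex 15.000 0.000 13.000
    endloop
  endfacet
  facet normal 0.0000 -1.0000 0.0000
    outer loop
      vertex 0.000 0.000 0.000
      vertex 15.000 0.000 13.000
      vertex 0.000 0.000 13.000
    endloop
  endfacet
  facet normal 0.0000 1.0000 0.0000
    outer loop
      vertex 15.000 14.000 13.000
      vertex 15.000 14.000 0.000
      vertex 0.000 14.000 0.000
    endloop
  endfacet
  facet normal 0.0000 1.0000 0.0000
    outer loop
      vertex 0.000 14.000 13.000
      vertex 15.000 14.000 13.000
      vertex 0.000 14.000 0.000
    endloop
  endfacet
  facet normal -1.0000 0.0000 0.0000
    outer loop
      vertex 0.000 14.000 13.000
      vertex 0.000 14.000 0.000
      vertex 0.000 0.000 0.000
    endloop
  endfacet
  facet normal -1.0000 0.0000 0.0000
    outer loop
      vertex 0.000 0.000 13.000
      vertex 0.000 14.000 13.000
      vertex 0.000 0.000 0.000
    endloop
  endfacet
  facet normal 1.0000 0.0000 0.0000
    outer loop
      vertex 15.000 0.000 0.000
      vertex 15.000 14.000 0.000
      vertex 15.000 14.000 13.000
    endloop
  endfacet
  facet normal 1.0000 0.0000 0.0000
    outer loop
      vertex 15.000 0.000 0.000
      vertex 15.000 14.000 13.000
      vertex 15.000 0.000 13.000
    endloop
  endfacet
endsolid part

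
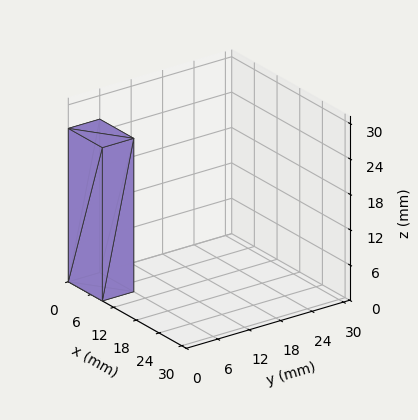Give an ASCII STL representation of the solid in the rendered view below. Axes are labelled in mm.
Reading the render: the shape is a rectangular box, roughly 9 × 6 mm footprint and 26 mm tall (dimensions read to the nearest mm from the axis ticks). For the STL, each face is triangulated and given an outward normal.

solid part
  facet normal 0.0000 0.0000 -1.0000
    outer loop
      vertex 9.00 6.00 0.00
      vertex 9.00 0.00 0.00
      vertex 0.00 0.00 0.00
    endloop
  endfacet
  facet normal 0.0000 0.0000 -1.0000
    outer loop
      vertex 0.00 6.00 0.00
      vertex 9.00 6.00 0.00
      vertex 0.00 0.00 0.00
    endloop
  endfacet
  facet normal 0.0000 0.0000 1.0000
    outer loop
      vertex 0.00 0.00 26.00
      vertex 9.00 0.00 26.00
      vertex 9.00 6.00 26.00
    endloop
  endfacet
  facet normal 0.0000 0.0000 1.0000
    outer loop
      vertex 0.00 0.00 26.00
      vertex 9.00 6.00 26.00
      vertex 0.00 6.00 26.00
    endloop
  endfacet
  facet normal 0.0000 -1.0000 0.0000
    outer loop
      vertex 0.00 0.00 0.00
      vertex 9.00 0.00 0.00
      vertex 9.00 0.00 26.00
    endloop
  endfacet
  facet normal 0.0000 -1.0000 0.0000
    outer loop
      vertex 0.00 0.00 0.00
      vertex 9.00 0.00 26.00
      vertex 0.00 0.00 26.00
    endloop
  endfacet
  facet normal 0.0000 1.0000 0.0000
    outer loop
      vertex 9.00 6.00 26.00
      vertex 9.00 6.00 0.00
      vertex 0.00 6.00 0.00
    endloop
  endfacet
  facet normal 0.0000 1.0000 0.0000
    outer loop
      vertex 0.00 6.00 26.00
      vertex 9.00 6.00 26.00
      vertex 0.00 6.00 0.00
    endloop
  endfacet
  facet normal -1.0000 0.0000 0.0000
    outer loop
      vertex 0.00 6.00 26.00
      vertex 0.00 6.00 0.00
      vertex 0.00 0.00 0.00
    endloop
  endfacet
  facet normal -1.0000 0.0000 0.0000
    outer loop
      vertex 0.00 0.00 26.00
      vertex 0.00 6.00 26.00
      vertex 0.00 0.00 0.00
    endloop
  endfacet
  facet normal 1.0000 0.0000 0.0000
    outer loop
      vertex 9.00 0.00 0.00
      vertex 9.00 6.00 0.00
      vertex 9.00 6.00 26.00
    endloop
  endfacet
  facet normal 1.0000 0.0000 0.0000
    outer loop
      vertex 9.00 0.00 0.00
      vertex 9.00 6.00 26.00
      vertex 9.00 0.00 26.00
    endloop
  endfacet
endsolid part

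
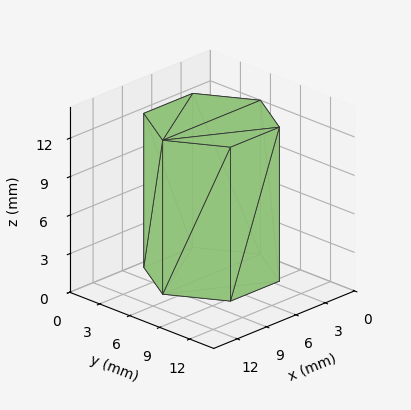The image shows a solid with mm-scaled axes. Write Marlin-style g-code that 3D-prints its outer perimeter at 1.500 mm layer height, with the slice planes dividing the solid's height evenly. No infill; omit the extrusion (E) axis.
Reading the render: the shape is a regular 6-sided prism (a cylinder approximated with 6 flat sides), circumscribed radius ≈ 5 mm, height ≈ 12 mm (dimensions read to the nearest mm from the axis ticks). For the g-code, the solid's height is divided into equal slices at the stated Δz and each level perimeter traced with G1 moves after a G0 lift.

; perimeter-only toolpath
G21 ; units = mm
G90 ; absolute positioning
G28 ; home
; layer 1
G0 Z1.500
G0 X10.000 Y5.000
G1 X7.500 Y9.330
G1 X2.500 Y9.330
G1 X0.000 Y5.000
G1 X2.500 Y0.670
G1 X7.500 Y0.670
G1 X10.000 Y5.000
; layer 2
G0 Z3.000
G0 X10.000 Y5.000
G1 X7.500 Y9.330
G1 X2.500 Y9.330
G1 X0.000 Y5.000
G1 X2.500 Y0.670
G1 X7.500 Y0.670
G1 X10.000 Y5.000
; layer 3
G0 Z4.500
G0 X10.000 Y5.000
G1 X7.500 Y9.330
G1 X2.500 Y9.330
G1 X0.000 Y5.000
G1 X2.500 Y0.670
G1 X7.500 Y0.670
G1 X10.000 Y5.000
; layer 4
G0 Z6.000
G0 X10.000 Y5.000
G1 X7.500 Y9.330
G1 X2.500 Y9.330
G1 X0.000 Y5.000
G1 X2.500 Y0.670
G1 X7.500 Y0.670
G1 X10.000 Y5.000
; layer 5
G0 Z7.500
G0 X10.000 Y5.000
G1 X7.500 Y9.330
G1 X2.500 Y9.330
G1 X0.000 Y5.000
G1 X2.500 Y0.670
G1 X7.500 Y0.670
G1 X10.000 Y5.000
; layer 6
G0 Z9.000
G0 X10.000 Y5.000
G1 X7.500 Y9.330
G1 X2.500 Y9.330
G1 X0.000 Y5.000
G1 X2.500 Y0.670
G1 X7.500 Y0.670
G1 X10.000 Y5.000
; layer 7
G0 Z10.500
G0 X10.000 Y5.000
G1 X7.500 Y9.330
G1 X2.500 Y9.330
G1 X0.000 Y5.000
G1 X2.500 Y0.670
G1 X7.500 Y0.670
G1 X10.000 Y5.000
; layer 8
G0 Z12.000
G0 X10.000 Y5.000
G1 X7.500 Y9.330
G1 X2.500 Y9.330
G1 X0.000 Y5.000
G1 X2.500 Y0.670
G1 X7.500 Y0.670
G1 X10.000 Y5.000
M2 ; end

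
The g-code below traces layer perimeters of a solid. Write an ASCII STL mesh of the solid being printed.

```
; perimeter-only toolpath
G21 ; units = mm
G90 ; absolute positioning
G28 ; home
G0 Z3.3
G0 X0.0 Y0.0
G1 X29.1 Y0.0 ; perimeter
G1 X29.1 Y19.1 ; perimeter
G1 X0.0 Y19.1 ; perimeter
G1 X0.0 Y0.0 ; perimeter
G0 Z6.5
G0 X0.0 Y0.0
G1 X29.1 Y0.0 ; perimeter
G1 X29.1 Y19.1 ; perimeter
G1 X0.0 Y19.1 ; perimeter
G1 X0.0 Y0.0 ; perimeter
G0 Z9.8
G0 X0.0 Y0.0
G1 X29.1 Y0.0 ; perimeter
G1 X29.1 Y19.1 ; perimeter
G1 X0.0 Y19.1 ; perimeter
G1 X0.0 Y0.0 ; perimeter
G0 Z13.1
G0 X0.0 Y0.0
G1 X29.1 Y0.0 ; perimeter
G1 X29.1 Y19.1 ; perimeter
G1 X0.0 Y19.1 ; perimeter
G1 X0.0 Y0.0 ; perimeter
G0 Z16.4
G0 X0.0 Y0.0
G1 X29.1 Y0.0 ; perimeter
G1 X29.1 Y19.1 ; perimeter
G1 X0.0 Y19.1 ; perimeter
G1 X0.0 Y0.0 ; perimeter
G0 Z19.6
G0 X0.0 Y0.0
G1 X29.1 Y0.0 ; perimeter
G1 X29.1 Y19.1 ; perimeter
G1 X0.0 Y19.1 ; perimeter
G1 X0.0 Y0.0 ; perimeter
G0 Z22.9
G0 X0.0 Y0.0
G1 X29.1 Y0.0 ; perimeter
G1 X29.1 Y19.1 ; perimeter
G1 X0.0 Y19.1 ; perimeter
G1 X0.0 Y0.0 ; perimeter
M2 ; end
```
solid part
  facet normal 0.0000 0.0000 -1.0000
    outer loop
      vertex 29.1 19.1 0.0
      vertex 29.1 0.0 0.0
      vertex 0.0 0.0 0.0
    endloop
  endfacet
  facet normal 0.0000 0.0000 -1.0000
    outer loop
      vertex 0.0 19.1 0.0
      vertex 29.1 19.1 0.0
      vertex 0.0 0.0 0.0
    endloop
  endfacet
  facet normal 0.0000 0.0000 1.0000
    outer loop
      vertex 0.0 0.0 22.9
      vertex 29.1 0.0 22.9
      vertex 29.1 19.1 22.9
    endloop
  endfacet
  facet normal 0.0000 0.0000 1.0000
    outer loop
      vertex 0.0 0.0 22.9
      vertex 29.1 19.1 22.9
      vertex 0.0 19.1 22.9
    endloop
  endfacet
  facet normal 0.0000 -1.0000 0.0000
    outer loop
      vertex 0.0 0.0 0.0
      vertex 29.1 0.0 0.0
      vertex 29.1 0.0 22.9
    endloop
  endfacet
  facet normal 0.0000 -1.0000 0.0000
    outer loop
      vertex 0.0 0.0 0.0
      vertex 29.1 0.0 22.9
      vertex 0.0 0.0 22.9
    endloop
  endfacet
  facet normal 0.0000 1.0000 0.0000
    outer loop
      vertex 29.1 19.1 22.9
      vertex 29.1 19.1 0.0
      vertex 0.0 19.1 0.0
    endloop
  endfacet
  facet normal 0.0000 1.0000 0.0000
    outer loop
      vertex 0.0 19.1 22.9
      vertex 29.1 19.1 22.9
      vertex 0.0 19.1 0.0
    endloop
  endfacet
  facet normal -1.0000 0.0000 0.0000
    outer loop
      vertex 0.0 19.1 22.9
      vertex 0.0 19.1 0.0
      vertex 0.0 0.0 0.0
    endloop
  endfacet
  facet normal -1.0000 0.0000 0.0000
    outer loop
      vertex 0.0 0.0 22.9
      vertex 0.0 19.1 22.9
      vertex 0.0 0.0 0.0
    endloop
  endfacet
  facet normal 1.0000 0.0000 0.0000
    outer loop
      vertex 29.1 0.0 0.0
      vertex 29.1 19.1 0.0
      vertex 29.1 19.1 22.9
    endloop
  endfacet
  facet normal 1.0000 0.0000 0.0000
    outer loop
      vertex 29.1 0.0 0.0
      vertex 29.1 19.1 22.9
      vertex 29.1 0.0 22.9
    endloop
  endfacet
endsolid part

The G0 Z moves step by Δz≈3.3 mm. Every layer's G1 loop is the same polygon, so the solid is a straight extrusion of it from z=0 to z≈22.9. Closing with flat bottom and top caps and triangulating gives 12 facets — a rectangular box, roughly 29.1 × 19.1 mm footprint and 22.9 mm tall.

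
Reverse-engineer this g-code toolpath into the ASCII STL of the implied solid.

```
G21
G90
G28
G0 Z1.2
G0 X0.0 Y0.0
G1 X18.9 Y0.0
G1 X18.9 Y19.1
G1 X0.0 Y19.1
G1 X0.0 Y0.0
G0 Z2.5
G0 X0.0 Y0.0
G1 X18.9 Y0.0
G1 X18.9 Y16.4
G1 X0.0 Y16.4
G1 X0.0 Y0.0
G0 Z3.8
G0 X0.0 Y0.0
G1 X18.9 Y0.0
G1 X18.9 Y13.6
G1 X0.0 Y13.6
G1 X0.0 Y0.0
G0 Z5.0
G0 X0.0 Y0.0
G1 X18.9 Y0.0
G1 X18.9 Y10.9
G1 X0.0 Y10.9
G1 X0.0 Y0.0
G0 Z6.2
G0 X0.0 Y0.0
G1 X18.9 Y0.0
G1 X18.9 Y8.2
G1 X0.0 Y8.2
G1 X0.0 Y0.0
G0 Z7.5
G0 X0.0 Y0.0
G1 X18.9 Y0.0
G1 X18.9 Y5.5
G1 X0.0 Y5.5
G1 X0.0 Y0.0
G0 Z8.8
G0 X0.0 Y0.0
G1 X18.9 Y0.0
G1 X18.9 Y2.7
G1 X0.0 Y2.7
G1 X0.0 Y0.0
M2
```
solid part
  facet normal 0.0000 0.0000 -1.0000
    outer loop
      vertex 18.9 21.8 0.0
      vertex 18.9 0.0 0.0
      vertex 0.0 0.0 0.0
    endloop
  endfacet
  facet normal 0.0000 0.0000 -1.0000
    outer loop
      vertex 0.0 21.8 0.0
      vertex 18.9 21.8 0.0
      vertex 0.0 0.0 0.0
    endloop
  endfacet
  facet normal 0.0000 -1.0000 0.0000
    outer loop
      vertex 0.0 0.0 0.0
      vertex 18.9 0.0 0.0
      vertex 18.9 0.0 10.0
    endloop
  endfacet
  facet normal 0.0000 -1.0000 0.0000
    outer loop
      vertex 0.0 0.0 0.0
      vertex 18.9 0.0 10.0
      vertex 0.0 0.0 10.0
    endloop
  endfacet
  facet normal 0.0000 0.4169 0.9089
    outer loop
      vertex 0.0 0.0 10.0
      vertex 18.9 0.0 10.0
      vertex 18.9 21.8 0.0
    endloop
  endfacet
  facet normal 0.0000 0.4169 0.9089
    outer loop
      vertex 0.0 0.0 10.0
      vertex 18.9 21.8 0.0
      vertex 0.0 21.8 0.0
    endloop
  endfacet
  facet normal -1.0000 0.0000 0.0000
    outer loop
      vertex 0.0 0.0 10.0
      vertex 0.0 21.8 0.0
      vertex 0.0 0.0 0.0
    endloop
  endfacet
  facet normal 1.0000 0.0000 0.0000
    outer loop
      vertex 18.9 0.0 0.0
      vertex 18.9 21.8 0.0
      vertex 18.9 0.0 10.0
    endloop
  endfacet
endsolid part

The G0 Z moves step by Δz≈1.2 mm. The G1 loops shrink linearly with z, so the solid tapers from its base footprint up to z≈10. Closing with a flat bottom cap and the tapered top and triangulating gives 8 facets — a wedge (ramp): 18.9 × 21.8 mm base, rising to 10 mm along the y=0 edge and sloping linearly to z=0 at y=21.8.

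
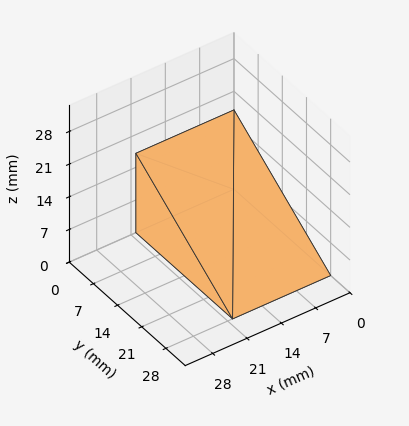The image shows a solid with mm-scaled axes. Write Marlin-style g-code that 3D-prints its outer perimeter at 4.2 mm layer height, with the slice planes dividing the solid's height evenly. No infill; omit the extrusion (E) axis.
Reading the render: the shape is a wedge (ramp): 20 × 28 mm base, rising to 17 mm along the y=0 edge and sloping linearly to z=0 at y=28 (dimensions read to the nearest mm from the axis ticks). For the g-code, the solid's height is divided into equal slices at the stated Δz and each level perimeter traced with G1 moves after a G0 lift.

; perimeter-only toolpath
G21 ; units = mm
G90 ; absolute positioning
G28 ; home
; layer 1
G0 Z4.2
G0 X0.0 Y0.0
G1 X20.0 Y0.0
G1 X20.0 Y21.0
G1 X0.0 Y21.0
G1 X0.0 Y0.0
; layer 2
G0 Z8.5
G0 X0.0 Y0.0
G1 X20.0 Y0.0
G1 X20.0 Y14.0
G1 X0.0 Y14.0
G1 X0.0 Y0.0
; layer 3
G0 Z12.8
G0 X0.0 Y0.0
G1 X20.0 Y0.0
G1 X20.0 Y7.0
G1 X0.0 Y7.0
G1 X0.0 Y0.0
M2 ; end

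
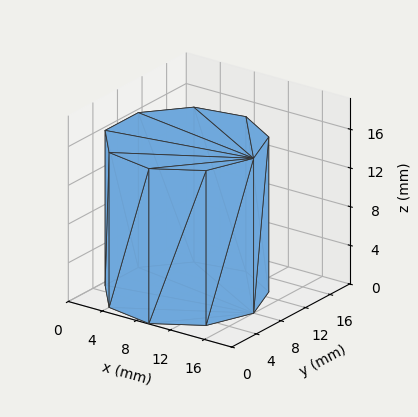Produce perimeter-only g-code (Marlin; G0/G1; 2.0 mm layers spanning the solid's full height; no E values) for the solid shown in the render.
Reading the render: the shape is a regular 9-sided prism (a cylinder approximated with 9 flat sides), circumscribed radius ≈ 8 mm, height ≈ 16 mm (dimensions read to the nearest mm from the axis ticks). For the g-code, the solid's height is divided into equal slices at the stated Δz and each level perimeter traced with G1 moves after a G0 lift.

; perimeter-only toolpath
G21 ; units = mm
G90 ; absolute positioning
G28 ; home
; layer 1
G0 Z2.0
G0 X16.0 Y8.0
G1 X14.1 Y13.1
G1 X9.4 Y15.9
G1 X4.0 Y14.9
G1 X0.5 Y10.7
G1 X0.5 Y5.3
G1 X4.0 Y1.1
G1 X9.4 Y0.1
G1 X14.1 Y2.9
G1 X16.0 Y8.0
; layer 2
G0 Z4.0
G0 X16.0 Y8.0
G1 X14.1 Y13.1
G1 X9.4 Y15.9
G1 X4.0 Y14.9
G1 X0.5 Y10.7
G1 X0.5 Y5.3
G1 X4.0 Y1.1
G1 X9.4 Y0.1
G1 X14.1 Y2.9
G1 X16.0 Y8.0
; layer 3
G0 Z6.0
G0 X16.0 Y8.0
G1 X14.1 Y13.1
G1 X9.4 Y15.9
G1 X4.0 Y14.9
G1 X0.5 Y10.7
G1 X0.5 Y5.3
G1 X4.0 Y1.1
G1 X9.4 Y0.1
G1 X14.1 Y2.9
G1 X16.0 Y8.0
; layer 4
G0 Z8.0
G0 X16.0 Y8.0
G1 X14.1 Y13.1
G1 X9.4 Y15.9
G1 X4.0 Y14.9
G1 X0.5 Y10.7
G1 X0.5 Y5.3
G1 X4.0 Y1.1
G1 X9.4 Y0.1
G1 X14.1 Y2.9
G1 X16.0 Y8.0
; layer 5
G0 Z10.0
G0 X16.0 Y8.0
G1 X14.1 Y13.1
G1 X9.4 Y15.9
G1 X4.0 Y14.9
G1 X0.5 Y10.7
G1 X0.5 Y5.3
G1 X4.0 Y1.1
G1 X9.4 Y0.1
G1 X14.1 Y2.9
G1 X16.0 Y8.0
; layer 6
G0 Z12.0
G0 X16.0 Y8.0
G1 X14.1 Y13.1
G1 X9.4 Y15.9
G1 X4.0 Y14.9
G1 X0.5 Y10.7
G1 X0.5 Y5.3
G1 X4.0 Y1.1
G1 X9.4 Y0.1
G1 X14.1 Y2.9
G1 X16.0 Y8.0
; layer 7
G0 Z14.0
G0 X16.0 Y8.0
G1 X14.1 Y13.1
G1 X9.4 Y15.9
G1 X4.0 Y14.9
G1 X0.5 Y10.7
G1 X0.5 Y5.3
G1 X4.0 Y1.1
G1 X9.4 Y0.1
G1 X14.1 Y2.9
G1 X16.0 Y8.0
; layer 8
G0 Z16.0
G0 X16.0 Y8.0
G1 X14.1 Y13.1
G1 X9.4 Y15.9
G1 X4.0 Y14.9
G1 X0.5 Y10.7
G1 X0.5 Y5.3
G1 X4.0 Y1.1
G1 X9.4 Y0.1
G1 X14.1 Y2.9
G1 X16.0 Y8.0
M2 ; end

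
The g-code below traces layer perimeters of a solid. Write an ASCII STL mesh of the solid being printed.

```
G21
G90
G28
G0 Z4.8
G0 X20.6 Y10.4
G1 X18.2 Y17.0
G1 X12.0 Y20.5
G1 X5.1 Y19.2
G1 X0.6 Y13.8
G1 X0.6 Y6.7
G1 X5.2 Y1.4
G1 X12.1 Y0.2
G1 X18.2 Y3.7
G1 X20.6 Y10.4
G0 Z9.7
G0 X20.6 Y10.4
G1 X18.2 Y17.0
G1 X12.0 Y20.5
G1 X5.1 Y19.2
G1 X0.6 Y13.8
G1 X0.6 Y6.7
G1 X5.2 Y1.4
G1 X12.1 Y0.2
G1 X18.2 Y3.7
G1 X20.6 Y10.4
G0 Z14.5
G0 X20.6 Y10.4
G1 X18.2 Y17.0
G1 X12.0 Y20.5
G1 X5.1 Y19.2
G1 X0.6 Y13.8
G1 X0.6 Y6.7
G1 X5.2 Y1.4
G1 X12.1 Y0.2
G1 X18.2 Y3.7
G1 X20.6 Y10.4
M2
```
solid part
  facet normal 0.0000 0.0000 -1.0000
    outer loop
      vertex 12.0 20.5 0.0
      vertex 18.2 17.0 0.0
      vertex 20.6 10.4 0.0
    endloop
  endfacet
  facet normal 0.0000 0.0000 -1.0000
    outer loop
      vertex 5.1 19.2 0.0
      vertex 12.0 20.5 0.0
      vertex 20.6 10.4 0.0
    endloop
  endfacet
  facet normal 0.0000 0.0000 -1.0000
    outer loop
      vertex 0.6 13.8 0.0
      vertex 5.1 19.2 0.0
      vertex 20.6 10.4 0.0
    endloop
  endfacet
  facet normal 0.0000 0.0000 -1.0000
    outer loop
      vertex 0.6 6.7 0.0
      vertex 0.6 13.8 0.0
      vertex 20.6 10.4 0.0
    endloop
  endfacet
  facet normal 0.0000 0.0000 -1.0000
    outer loop
      vertex 5.2 1.4 0.0
      vertex 0.6 6.7 0.0
      vertex 20.6 10.4 0.0
    endloop
  endfacet
  facet normal 0.0000 0.0000 -1.0000
    outer loop
      vertex 12.1 0.2 0.0
      vertex 5.2 1.4 0.0
      vertex 20.6 10.4 0.0
    endloop
  endfacet
  facet normal 0.0000 0.0000 -1.0000
    outer loop
      vertex 18.2 3.7 0.0
      vertex 12.1 0.2 0.0
      vertex 20.6 10.4 0.0
    endloop
  endfacet
  facet normal 0.0000 0.0000 1.0000
    outer loop
      vertex 20.6 10.4 14.5
      vertex 18.2 17.0 14.5
      vertex 12.0 20.5 14.5
    endloop
  endfacet
  facet normal 0.0000 0.0000 1.0000
    outer loop
      vertex 20.6 10.4 14.5
      vertex 12.0 20.5 14.5
      vertex 5.1 19.2 14.5
    endloop
  endfacet
  facet normal 0.0000 0.0000 1.0000
    outer loop
      vertex 20.6 10.4 14.5
      vertex 5.1 19.2 14.5
      vertex 0.6 13.8 14.5
    endloop
  endfacet
  facet normal 0.0000 0.0000 1.0000
    outer loop
      vertex 20.6 10.4 14.5
      vertex 0.6 13.8 14.5
      vertex 0.6 6.7 14.5
    endloop
  endfacet
  facet normal 0.0000 0.0000 1.0000
    outer loop
      vertex 20.6 10.4 14.5
      vertex 0.6 6.7 14.5
      vertex 5.2 1.4 14.5
    endloop
  endfacet
  facet normal 0.0000 0.0000 1.0000
    outer loop
      vertex 20.6 10.4 14.5
      vertex 5.2 1.4 14.5
      vertex 12.1 0.2 14.5
    endloop
  endfacet
  facet normal 0.0000 0.0000 1.0000
    outer loop
      vertex 20.6 10.4 14.5
      vertex 12.1 0.2 14.5
      vertex 18.2 3.7 14.5
    endloop
  endfacet
  facet normal 0.9398 0.3417 0.0000
    outer loop
      vertex 20.6 10.4 0.0
      vertex 18.2 17.0 0.0
      vertex 18.2 17.0 14.5
    endloop
  endfacet
  facet normal 0.9398 0.3417 0.0000
    outer loop
      vertex 20.6 10.4 0.0
      vertex 18.2 17.0 14.5
      vertex 20.6 10.4 14.5
    endloop
  endfacet
  facet normal 0.4916 0.8708 0.0000
    outer loop
      vertex 18.2 17.0 0.0
      vertex 12.0 20.5 0.0
      vertex 12.0 20.5 14.5
    endloop
  endfacet
  facet normal 0.4916 0.8708 0.0000
    outer loop
      vertex 18.2 17.0 0.0
      vertex 12.0 20.5 14.5
      vertex 18.2 17.0 14.5
    endloop
  endfacet
  facet normal -0.1851 0.9827 0.0000
    outer loop
      vertex 12.0 20.5 0.0
      vertex 5.1 19.2 0.0
      vertex 5.1 19.2 14.5
    endloop
  endfacet
  facet normal -0.1851 0.9827 0.0000
    outer loop
      vertex 12.0 20.5 0.0
      vertex 5.1 19.2 14.5
      vertex 12.0 20.5 14.5
    endloop
  endfacet
  facet normal -0.7682 0.6402 0.0000
    outer loop
      vertex 5.1 19.2 0.0
      vertex 0.6 13.8 0.0
      vertex 0.6 13.8 14.5
    endloop
  endfacet
  facet normal -0.7682 0.6402 0.0000
    outer loop
      vertex 5.1 19.2 0.0
      vertex 0.6 13.8 14.5
      vertex 5.1 19.2 14.5
    endloop
  endfacet
  facet normal -1.0000 0.0000 0.0000
    outer loop
      vertex 0.6 13.8 0.0
      vertex 0.6 6.7 0.0
      vertex 0.6 6.7 14.5
    endloop
  endfacet
  facet normal -1.0000 0.0000 0.0000
    outer loop
      vertex 0.6 13.8 0.0
      vertex 0.6 6.7 14.5
      vertex 0.6 13.8 14.5
    endloop
  endfacet
  facet normal -0.7552 -0.6555 0.0000
    outer loop
      vertex 0.6 6.7 0.0
      vertex 5.2 1.4 0.0
      vertex 5.2 1.4 14.5
    endloop
  endfacet
  facet normal -0.7552 -0.6555 0.0000
    outer loop
      vertex 0.6 6.7 0.0
      vertex 5.2 1.4 14.5
      vertex 0.6 6.7 14.5
    endloop
  endfacet
  facet normal -0.1713 -0.9852 0.0000
    outer loop
      vertex 5.2 1.4 0.0
      vertex 12.1 0.2 0.0
      vertex 12.1 0.2 14.5
    endloop
  endfacet
  facet normal -0.1713 -0.9852 0.0000
    outer loop
      vertex 5.2 1.4 0.0
      vertex 12.1 0.2 14.5
      vertex 5.2 1.4 14.5
    endloop
  endfacet
  facet normal 0.4977 -0.8674 0.0000
    outer loop
      vertex 12.1 0.2 0.0
      vertex 18.2 3.7 0.0
      vertex 18.2 3.7 14.5
    endloop
  endfacet
  facet normal 0.4977 -0.8674 0.0000
    outer loop
      vertex 12.1 0.2 0.0
      vertex 18.2 3.7 14.5
      vertex 12.1 0.2 14.5
    endloop
  endfacet
  facet normal 0.9414 -0.3372 0.0000
    outer loop
      vertex 18.2 3.7 0.0
      vertex 20.6 10.4 0.0
      vertex 20.6 10.4 14.5
    endloop
  endfacet
  facet normal 0.9414 -0.3372 0.0000
    outer loop
      vertex 18.2 3.7 0.0
      vertex 20.6 10.4 14.5
      vertex 18.2 3.7 14.5
    endloop
  endfacet
endsolid part

The G0 Z moves step by Δz≈4.8 mm. Every layer's G1 loop is the same polygon, so the solid is a straight extrusion of it from z=0 to z≈14.5. Closing with flat bottom and top caps and triangulating gives 32 facets — a regular 9-sided prism (a cylinder approximated with 9 flat sides), circumscribed radius ≈ 10.3 mm, height ≈ 14.5 mm.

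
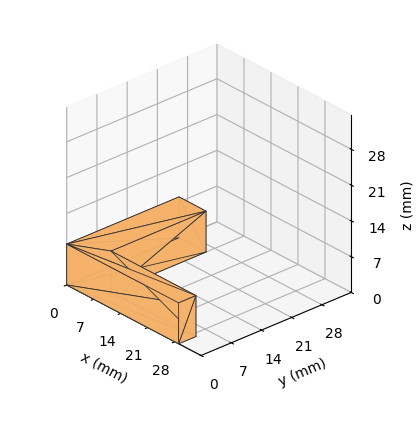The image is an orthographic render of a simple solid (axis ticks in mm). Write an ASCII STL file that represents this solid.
Reading the render: the shape is an L-shaped prism: outer 29 × 26 mm, arm thicknesses ≈ 4 mm (horizontal) and 7 mm (vertical), extruded 8 mm in z (dimensions read to the nearest mm from the axis ticks). For the STL, each face is triangulated and given an outward normal.

solid part
  facet normal 0.0000 0.0000 -1.0000
    outer loop
      vertex 29.00 4.00 0.00
      vertex 29.00 0.00 0.00
      vertex 0.00 0.00 0.00
    endloop
  endfacet
  facet normal 0.0000 0.0000 -1.0000
    outer loop
      vertex 7.00 4.00 0.00
      vertex 29.00 4.00 0.00
      vertex 0.00 0.00 0.00
    endloop
  endfacet
  facet normal 0.0000 0.0000 -1.0000
    outer loop
      vertex 7.00 26.00 0.00
      vertex 7.00 4.00 0.00
      vertex 0.00 0.00 0.00
    endloop
  endfacet
  facet normal 0.0000 0.0000 -1.0000
    outer loop
      vertex 0.00 26.00 0.00
      vertex 7.00 26.00 0.00
      vertex 0.00 0.00 0.00
    endloop
  endfacet
  facet normal 0.0000 0.0000 1.0000
    outer loop
      vertex 0.00 0.00 8.00
      vertex 29.00 0.00 8.00
      vertex 29.00 4.00 8.00
    endloop
  endfacet
  facet normal 0.0000 0.0000 1.0000
    outer loop
      vertex 0.00 0.00 8.00
      vertex 29.00 4.00 8.00
      vertex 7.00 4.00 8.00
    endloop
  endfacet
  facet normal 0.0000 0.0000 1.0000
    outer loop
      vertex 0.00 0.00 8.00
      vertex 7.00 4.00 8.00
      vertex 7.00 26.00 8.00
    endloop
  endfacet
  facet normal 0.0000 0.0000 1.0000
    outer loop
      vertex 0.00 0.00 8.00
      vertex 7.00 26.00 8.00
      vertex 0.00 26.00 8.00
    endloop
  endfacet
  facet normal 0.0000 -1.0000 0.0000
    outer loop
      vertex 0.00 0.00 0.00
      vertex 29.00 0.00 0.00
      vertex 29.00 0.00 8.00
    endloop
  endfacet
  facet normal 0.0000 -1.0000 0.0000
    outer loop
      vertex 0.00 0.00 0.00
      vertex 29.00 0.00 8.00
      vertex 0.00 0.00 8.00
    endloop
  endfacet
  facet normal 1.0000 0.0000 0.0000
    outer loop
      vertex 29.00 0.00 0.00
      vertex 29.00 4.00 0.00
      vertex 29.00 4.00 8.00
    endloop
  endfacet
  facet normal 1.0000 0.0000 0.0000
    outer loop
      vertex 29.00 0.00 0.00
      vertex 29.00 4.00 8.00
      vertex 29.00 0.00 8.00
    endloop
  endfacet
  facet normal 0.0000 1.0000 0.0000
    outer loop
      vertex 29.00 4.00 0.00
      vertex 7.00 4.00 0.00
      vertex 7.00 4.00 8.00
    endloop
  endfacet
  facet normal 0.0000 1.0000 0.0000
    outer loop
      vertex 29.00 4.00 0.00
      vertex 7.00 4.00 8.00
      vertex 29.00 4.00 8.00
    endloop
  endfacet
  facet normal 1.0000 0.0000 0.0000
    outer loop
      vertex 7.00 4.00 0.00
      vertex 7.00 26.00 0.00
      vertex 7.00 26.00 8.00
    endloop
  endfacet
  facet normal 1.0000 0.0000 0.0000
    outer loop
      vertex 7.00 4.00 0.00
      vertex 7.00 26.00 8.00
      vertex 7.00 4.00 8.00
    endloop
  endfacet
  facet normal 0.0000 1.0000 0.0000
    outer loop
      vertex 7.00 26.00 0.00
      vertex 0.00 26.00 0.00
      vertex 0.00 26.00 8.00
    endloop
  endfacet
  facet normal 0.0000 1.0000 0.0000
    outer loop
      vertex 7.00 26.00 0.00
      vertex 0.00 26.00 8.00
      vertex 7.00 26.00 8.00
    endloop
  endfacet
  facet normal -1.0000 0.0000 0.0000
    outer loop
      vertex 0.00 26.00 0.00
      vertex 0.00 0.00 0.00
      vertex 0.00 0.00 8.00
    endloop
  endfacet
  facet normal -1.0000 0.0000 0.0000
    outer loop
      vertex 0.00 26.00 0.00
      vertex 0.00 0.00 8.00
      vertex 0.00 26.00 8.00
    endloop
  endfacet
endsolid part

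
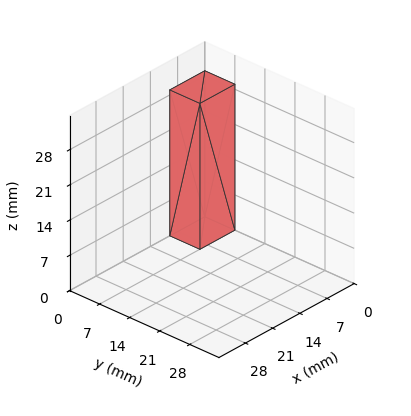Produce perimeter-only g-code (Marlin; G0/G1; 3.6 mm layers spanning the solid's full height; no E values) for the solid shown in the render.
Reading the render: the shape is a rectangular box, roughly 9 × 7 mm footprint and 29 mm tall (dimensions read to the nearest mm from the axis ticks). For the g-code, the solid's height is divided into equal slices at the stated Δz and each level perimeter traced with G1 moves after a G0 lift.

; perimeter-only toolpath
G21 ; units = mm
G90 ; absolute positioning
G28 ; home
; layer 1
G0 Z3.6
G0 X0.0 Y0.0
G1 X9.0 Y0.0
G1 X9.0 Y7.0
G1 X0.0 Y7.0
G1 X0.0 Y0.0
; layer 2
G0 Z7.2
G0 X0.0 Y0.0
G1 X9.0 Y0.0
G1 X9.0 Y7.0
G1 X0.0 Y7.0
G1 X0.0 Y0.0
; layer 3
G0 Z10.9
G0 X0.0 Y0.0
G1 X9.0 Y0.0
G1 X9.0 Y7.0
G1 X0.0 Y7.0
G1 X0.0 Y0.0
; layer 4
G0 Z14.5
G0 X0.0 Y0.0
G1 X9.0 Y0.0
G1 X9.0 Y7.0
G1 X0.0 Y7.0
G1 X0.0 Y0.0
; layer 5
G0 Z18.1
G0 X0.0 Y0.0
G1 X9.0 Y0.0
G1 X9.0 Y7.0
G1 X0.0 Y7.0
G1 X0.0 Y0.0
; layer 6
G0 Z21.8
G0 X0.0 Y0.0
G1 X9.0 Y0.0
G1 X9.0 Y7.0
G1 X0.0 Y7.0
G1 X0.0 Y0.0
; layer 7
G0 Z25.4
G0 X0.0 Y0.0
G1 X9.0 Y0.0
G1 X9.0 Y7.0
G1 X0.0 Y7.0
G1 X0.0 Y0.0
; layer 8
G0 Z29.0
G0 X0.0 Y0.0
G1 X9.0 Y0.0
G1 X9.0 Y7.0
G1 X0.0 Y7.0
G1 X0.0 Y0.0
M2 ; end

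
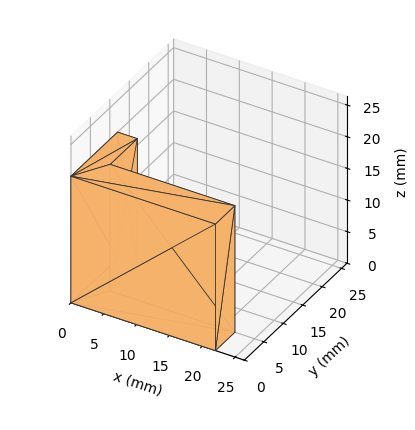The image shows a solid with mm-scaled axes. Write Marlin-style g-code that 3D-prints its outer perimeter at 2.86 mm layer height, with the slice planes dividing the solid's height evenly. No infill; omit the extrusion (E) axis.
Reading the render: the shape is an L-shaped prism: outer 22 × 12 mm, arm thicknesses ≈ 5 mm (horizontal) and 3 mm (vertical), extruded 20 mm in z (dimensions read to the nearest mm from the axis ticks). For the g-code, the solid's height is divided into equal slices at the stated Δz and each level perimeter traced with G1 moves after a G0 lift.

; perimeter-only toolpath
G21 ; units = mm
G90 ; absolute positioning
G28 ; home
; layer 1
G0 Z2.86
G0 X0.00 Y0.00
G1 X22.00 Y0.00
G1 X22.00 Y5.00
G1 X3.00 Y5.00
G1 X3.00 Y12.00
G1 X0.00 Y12.00
G1 X0.00 Y0.00
; layer 2
G0 Z5.71
G0 X0.00 Y0.00
G1 X22.00 Y0.00
G1 X22.00 Y5.00
G1 X3.00 Y5.00
G1 X3.00 Y12.00
G1 X0.00 Y12.00
G1 X0.00 Y0.00
; layer 3
G0 Z8.57
G0 X0.00 Y0.00
G1 X22.00 Y0.00
G1 X22.00 Y5.00
G1 X3.00 Y5.00
G1 X3.00 Y12.00
G1 X0.00 Y12.00
G1 X0.00 Y0.00
; layer 4
G0 Z11.43
G0 X0.00 Y0.00
G1 X22.00 Y0.00
G1 X22.00 Y5.00
G1 X3.00 Y5.00
G1 X3.00 Y12.00
G1 X0.00 Y12.00
G1 X0.00 Y0.00
; layer 5
G0 Z14.29
G0 X0.00 Y0.00
G1 X22.00 Y0.00
G1 X22.00 Y5.00
G1 X3.00 Y5.00
G1 X3.00 Y12.00
G1 X0.00 Y12.00
G1 X0.00 Y0.00
; layer 6
G0 Z17.14
G0 X0.00 Y0.00
G1 X22.00 Y0.00
G1 X22.00 Y5.00
G1 X3.00 Y5.00
G1 X3.00 Y12.00
G1 X0.00 Y12.00
G1 X0.00 Y0.00
; layer 7
G0 Z20.00
G0 X0.00 Y0.00
G1 X22.00 Y0.00
G1 X22.00 Y5.00
G1 X3.00 Y5.00
G1 X3.00 Y12.00
G1 X0.00 Y12.00
G1 X0.00 Y0.00
M2 ; end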